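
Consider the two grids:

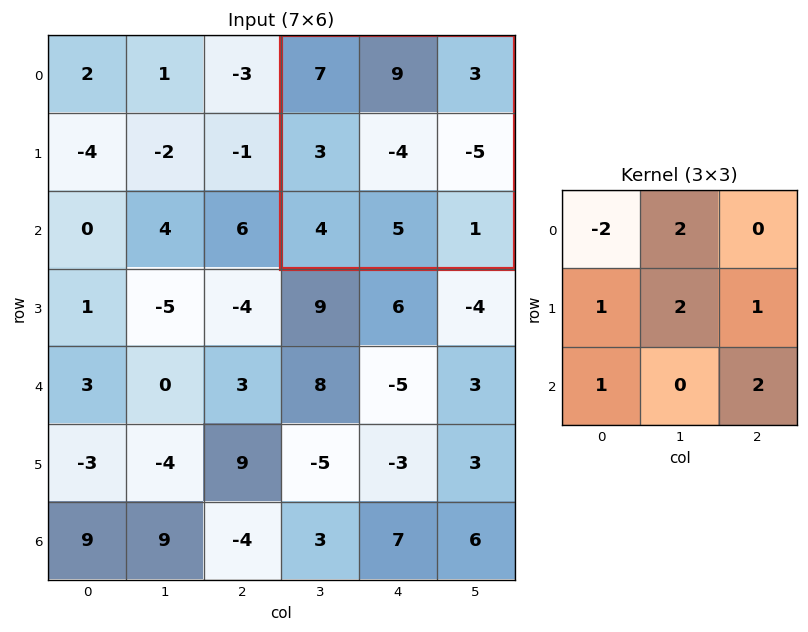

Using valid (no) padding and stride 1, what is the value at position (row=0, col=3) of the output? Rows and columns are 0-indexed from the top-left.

0

The receptive field on the input at this output position is [7 9 3 / 3 -4 -5 / 4 5 1]. Elementwise product with the kernel and sum: 7·-2 + 9·2 + 3·1 + -4·2 + -5·1 + 4·1 + 1·2.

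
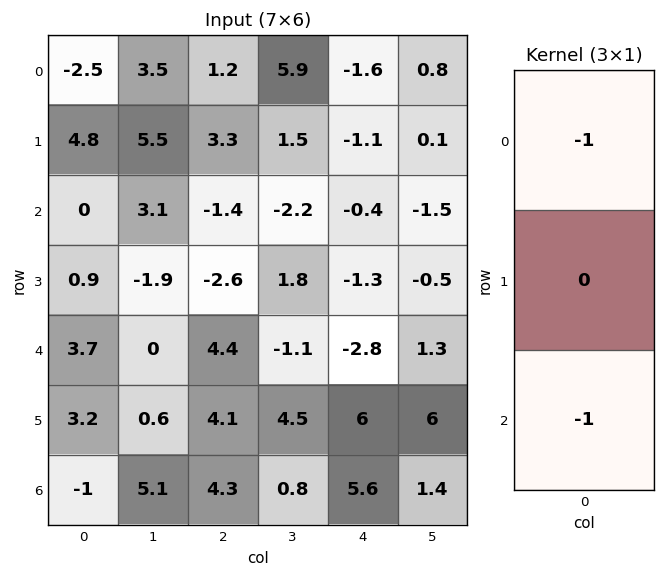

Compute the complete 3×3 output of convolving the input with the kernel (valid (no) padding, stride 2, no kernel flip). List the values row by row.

2.5 0.2 2
-3.7 -3 3.2
-2.7 -8.7 -2.8

Output[0,0]: The receptive field on the input at this output position is [-2.5 / 4.8 / 0]. Elementwise product with the kernel and sum: -2.5·-1 + 0·-1.
Output[0,1]: The receptive field on the input at this output position is [1.2 / 3.3 / -1.4]. Elementwise product with the kernel and sum: 1.2·-1 + -1.4·-1.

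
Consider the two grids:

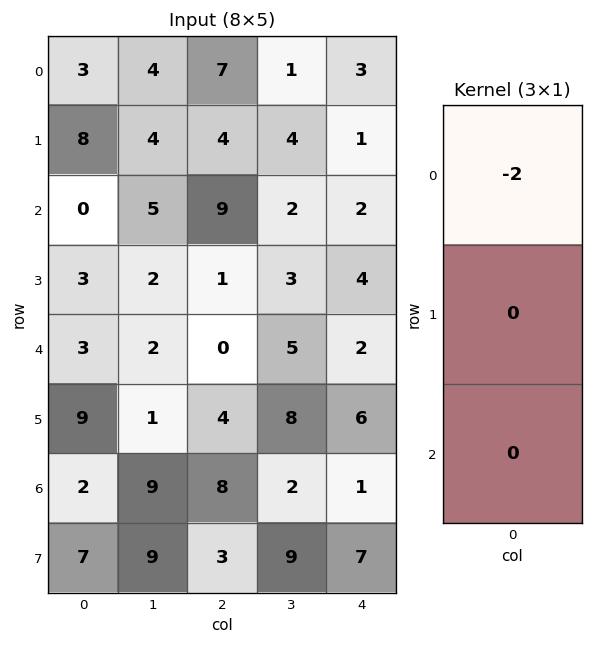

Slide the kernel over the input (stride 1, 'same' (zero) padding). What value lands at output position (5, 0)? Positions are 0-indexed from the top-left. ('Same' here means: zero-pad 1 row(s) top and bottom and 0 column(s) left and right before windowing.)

The receptive field on the zero-padded input at this output position is [3 / 9 / 2]. Elementwise product with the kernel and sum: 3·-2.

-6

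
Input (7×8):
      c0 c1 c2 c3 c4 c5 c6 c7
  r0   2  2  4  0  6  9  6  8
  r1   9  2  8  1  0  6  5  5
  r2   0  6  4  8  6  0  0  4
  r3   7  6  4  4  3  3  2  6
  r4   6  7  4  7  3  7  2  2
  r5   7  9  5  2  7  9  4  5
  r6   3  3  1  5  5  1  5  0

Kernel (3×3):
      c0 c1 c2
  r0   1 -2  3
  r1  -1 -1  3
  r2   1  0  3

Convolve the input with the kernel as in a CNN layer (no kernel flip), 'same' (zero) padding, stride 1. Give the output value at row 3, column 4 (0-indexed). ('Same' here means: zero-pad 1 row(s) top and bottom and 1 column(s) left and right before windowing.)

The receptive field on the zero-padded input at this output position is [8 6 0 / 4 3 3 / 7 3 7]. Elementwise product with the kernel and sum: 8·1 + 6·-2 + 0·3 + 4·-1 + 3·-1 + 3·3 + 7·1 + 7·3.

26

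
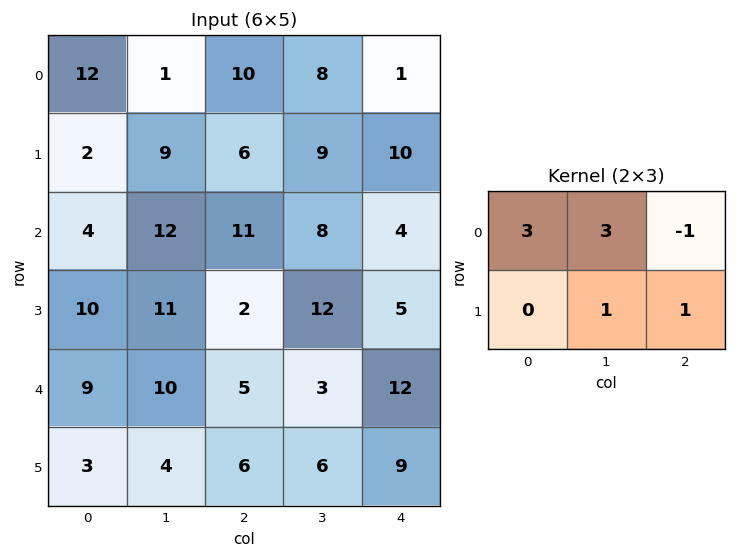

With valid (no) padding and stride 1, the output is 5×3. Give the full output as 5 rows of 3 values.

44 40 72
50 55 47
50 75 70
76 35 52
62 54 27

Output[0,0]: The receptive field on the input at this output position is [12 1 10 / 2 9 6]. Elementwise product with the kernel and sum: 12·3 + 1·3 + 10·-1 + 9·1 + 6·1.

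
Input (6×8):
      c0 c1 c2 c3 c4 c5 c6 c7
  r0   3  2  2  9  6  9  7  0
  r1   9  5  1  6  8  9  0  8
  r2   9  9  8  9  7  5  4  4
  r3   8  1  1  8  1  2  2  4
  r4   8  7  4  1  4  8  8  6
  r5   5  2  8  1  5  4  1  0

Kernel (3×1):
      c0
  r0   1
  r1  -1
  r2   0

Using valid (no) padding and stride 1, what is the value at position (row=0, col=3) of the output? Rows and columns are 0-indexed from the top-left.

The receptive field on the input at this output position is [9 / 6 / 9]. Elementwise product with the kernel and sum: 9·1 + 6·-1.

3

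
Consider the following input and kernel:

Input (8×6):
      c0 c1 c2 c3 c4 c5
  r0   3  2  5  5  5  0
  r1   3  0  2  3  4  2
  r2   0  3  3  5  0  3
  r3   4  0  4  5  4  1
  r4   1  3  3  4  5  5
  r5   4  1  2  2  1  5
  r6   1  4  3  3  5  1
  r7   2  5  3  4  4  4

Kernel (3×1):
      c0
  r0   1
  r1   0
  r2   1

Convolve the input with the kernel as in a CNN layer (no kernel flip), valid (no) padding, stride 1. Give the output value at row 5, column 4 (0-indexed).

5

The receptive field on the input at this output position is [1 / 5 / 4]. Elementwise product with the kernel and sum: 1·1 + 4·1.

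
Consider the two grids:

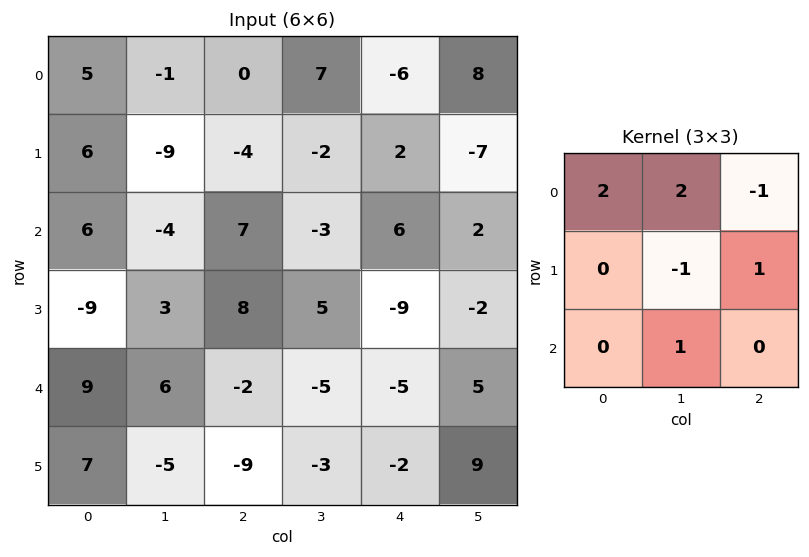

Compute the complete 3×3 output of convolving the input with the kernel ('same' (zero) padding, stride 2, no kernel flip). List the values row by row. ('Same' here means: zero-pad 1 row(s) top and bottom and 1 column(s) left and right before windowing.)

0 3 16
2 -26 -6
-17 5 2

Output[0,0]: The receptive field on the zero-padded input at this output position is [0 0 0 / 0 5 -1 / 0 6 -9]. Elementwise product with the kernel and sum: 0·2 + 0·2 + 0·-1 + 5·-1 + -1·1 + 6·1.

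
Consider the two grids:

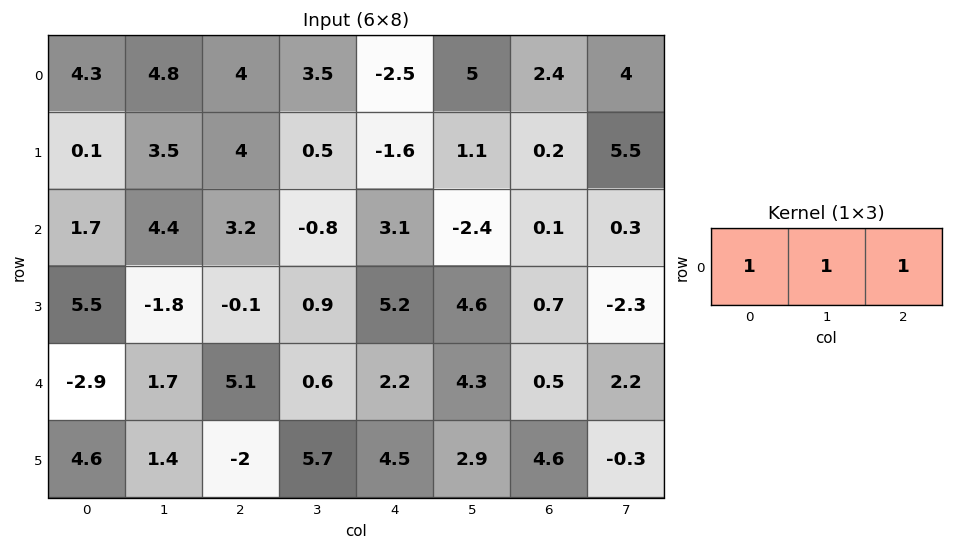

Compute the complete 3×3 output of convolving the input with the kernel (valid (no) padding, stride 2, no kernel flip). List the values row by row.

Output[0,0]: The receptive field on the input at this output position is [4.3 4.8 4]. Elementwise product with the kernel and sum: 4.3·1 + 4.8·1 + 4·1.
Output[0,1]: The receptive field on the input at this output position is [4 3.5 -2.5]. Elementwise product with the kernel and sum: 4·1 + 3.5·1 + -2.5·1.

13.1 5 4.9
9.3 5.5 0.8
3.9 7.9 7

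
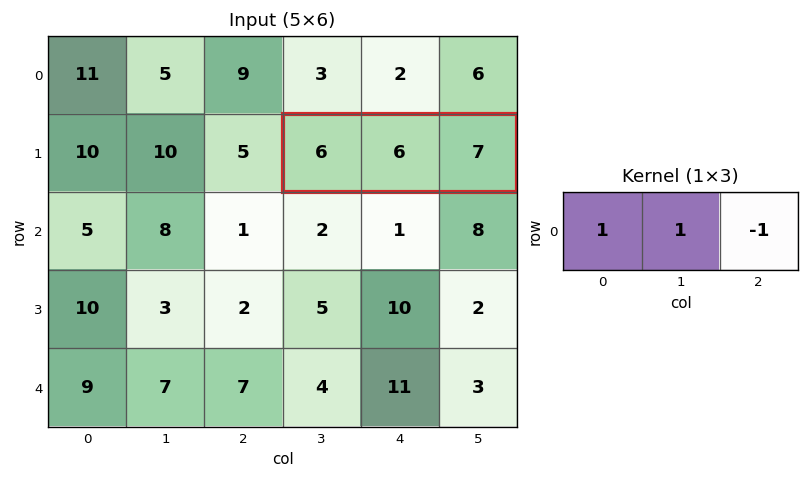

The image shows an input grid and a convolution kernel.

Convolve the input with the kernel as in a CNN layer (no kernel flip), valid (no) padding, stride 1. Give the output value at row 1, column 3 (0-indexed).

5

The receptive field on the input at this output position is [6 6 7]. Elementwise product with the kernel and sum: 6·1 + 6·1 + 7·-1.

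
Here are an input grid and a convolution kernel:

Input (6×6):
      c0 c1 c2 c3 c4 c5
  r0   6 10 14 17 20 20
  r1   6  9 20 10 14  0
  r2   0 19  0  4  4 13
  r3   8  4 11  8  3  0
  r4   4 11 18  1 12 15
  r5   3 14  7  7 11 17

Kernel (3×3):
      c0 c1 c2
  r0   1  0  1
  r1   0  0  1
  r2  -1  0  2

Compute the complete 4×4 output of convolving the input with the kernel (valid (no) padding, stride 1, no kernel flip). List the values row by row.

Output[0,0]: The receptive field on the input at this output position is [6 10 14 / 6 9 20 / 0 19 0]. Elementwise product with the kernel and sum: 6·1 + 14·1 + 20·1 + 0·-1 + 0·2.

40 26 56 59
40 35 33 15
43 22 13 46
48 13 41 50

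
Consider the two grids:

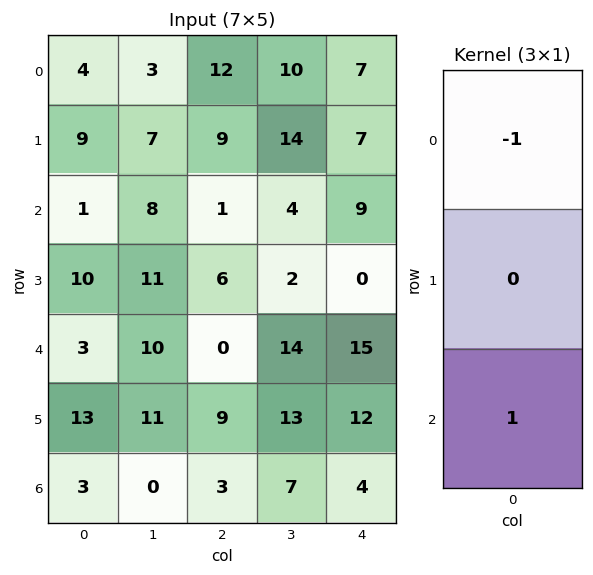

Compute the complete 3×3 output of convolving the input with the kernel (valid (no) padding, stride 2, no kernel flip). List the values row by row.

Output[0,0]: The receptive field on the input at this output position is [4 / 9 / 1]. Elementwise product with the kernel and sum: 4·-1 + 1·1.
Output[0,1]: The receptive field on the input at this output position is [12 / 9 / 1]. Elementwise product with the kernel and sum: 12·-1 + 1·1.

-3 -11 2
2 -1 6
0 3 -11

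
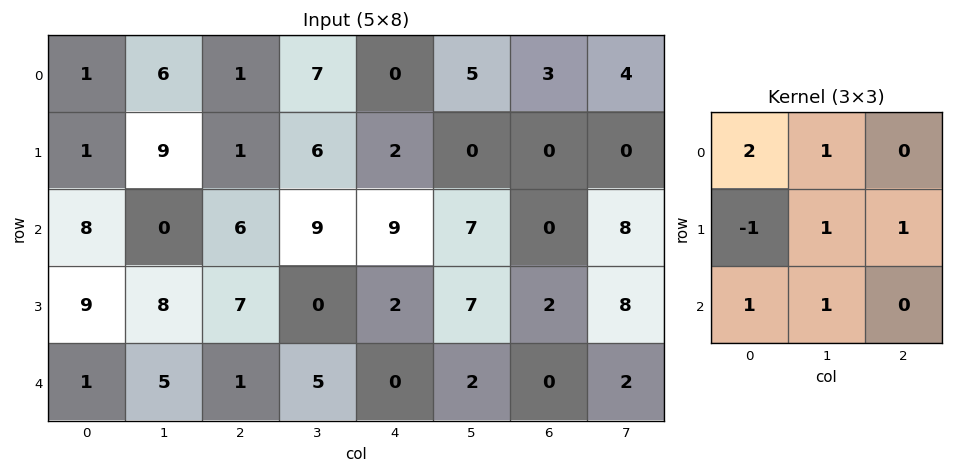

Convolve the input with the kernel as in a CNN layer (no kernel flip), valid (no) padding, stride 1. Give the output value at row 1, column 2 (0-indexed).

27

The receptive field on the input at this output position is [1 6 2 / 6 9 9 / 7 0 2]. Elementwise product with the kernel and sum: 1·2 + 6·1 + 6·-1 + 9·1 + 9·1 + 7·1 + 0·1.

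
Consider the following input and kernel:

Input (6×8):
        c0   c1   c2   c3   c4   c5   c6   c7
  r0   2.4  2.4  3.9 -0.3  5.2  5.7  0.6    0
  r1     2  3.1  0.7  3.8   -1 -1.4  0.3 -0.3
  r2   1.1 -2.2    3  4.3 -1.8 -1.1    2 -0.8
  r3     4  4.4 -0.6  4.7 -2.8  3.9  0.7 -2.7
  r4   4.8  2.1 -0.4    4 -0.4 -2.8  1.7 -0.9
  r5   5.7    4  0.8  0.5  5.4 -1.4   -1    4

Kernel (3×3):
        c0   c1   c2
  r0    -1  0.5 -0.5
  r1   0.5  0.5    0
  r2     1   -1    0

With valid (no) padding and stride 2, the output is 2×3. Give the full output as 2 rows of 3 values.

2.7 -5.7 -4.55
3.2 -2.3 3.2

Output[0,0]: The receptive field on the input at this output position is [2.4 2.4 3.9 / 2 3.1 0.7 / 1.1 -2.2 3]. Elementwise product with the kernel and sum: 2.4·-1 + 2.4·0.5 + 3.9·-0.5 + 2·0.5 + 3.1·0.5 + 1.1·1 + -2.2·-1.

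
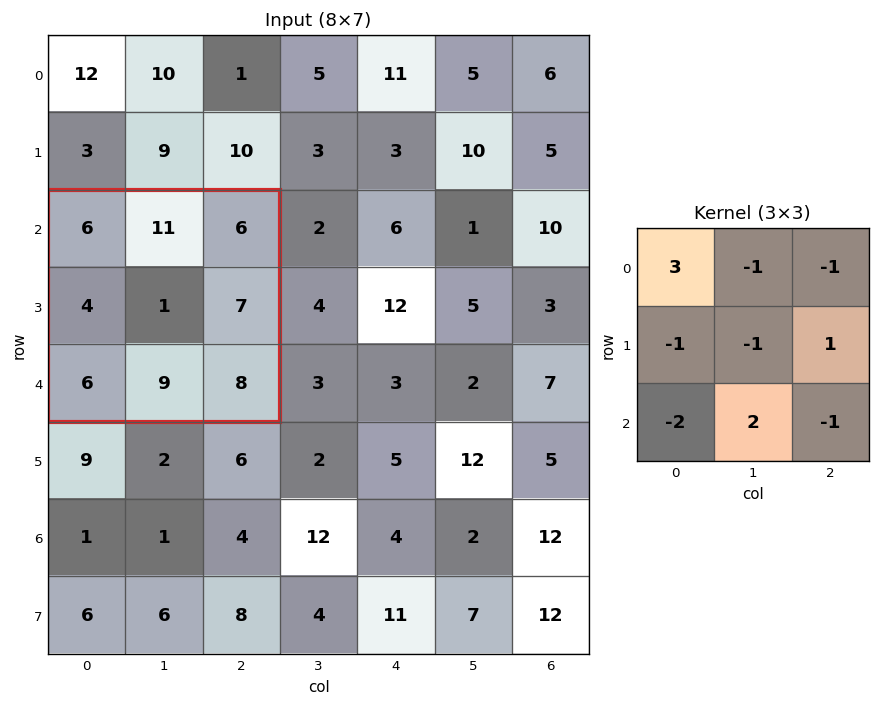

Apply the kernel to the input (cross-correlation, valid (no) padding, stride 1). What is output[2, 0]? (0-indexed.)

1

The receptive field on the input at this output position is [6 11 6 / 4 1 7 / 6 9 8]. Elementwise product with the kernel and sum: 6·3 + 11·-1 + 6·-1 + 4·-1 + 1·-1 + 7·1 + 6·-2 + 9·2 + 8·-1.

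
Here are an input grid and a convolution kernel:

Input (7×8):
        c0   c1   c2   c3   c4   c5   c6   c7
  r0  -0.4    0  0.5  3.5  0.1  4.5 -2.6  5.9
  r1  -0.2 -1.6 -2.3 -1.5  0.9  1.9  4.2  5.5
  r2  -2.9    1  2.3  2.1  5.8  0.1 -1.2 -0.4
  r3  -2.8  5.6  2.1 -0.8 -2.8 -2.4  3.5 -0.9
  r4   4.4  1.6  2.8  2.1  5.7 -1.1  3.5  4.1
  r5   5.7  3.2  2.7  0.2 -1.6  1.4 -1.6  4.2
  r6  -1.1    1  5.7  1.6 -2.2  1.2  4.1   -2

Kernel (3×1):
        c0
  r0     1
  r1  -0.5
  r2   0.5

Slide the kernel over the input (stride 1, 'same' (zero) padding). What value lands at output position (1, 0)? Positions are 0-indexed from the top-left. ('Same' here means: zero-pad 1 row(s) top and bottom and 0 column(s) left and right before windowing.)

-1.75

The receptive field on the zero-padded input at this output position is [-0.4 / -0.2 / -2.9]. Elementwise product with the kernel and sum: -0.4·1 + -0.2·-0.5 + -2.9·0.5.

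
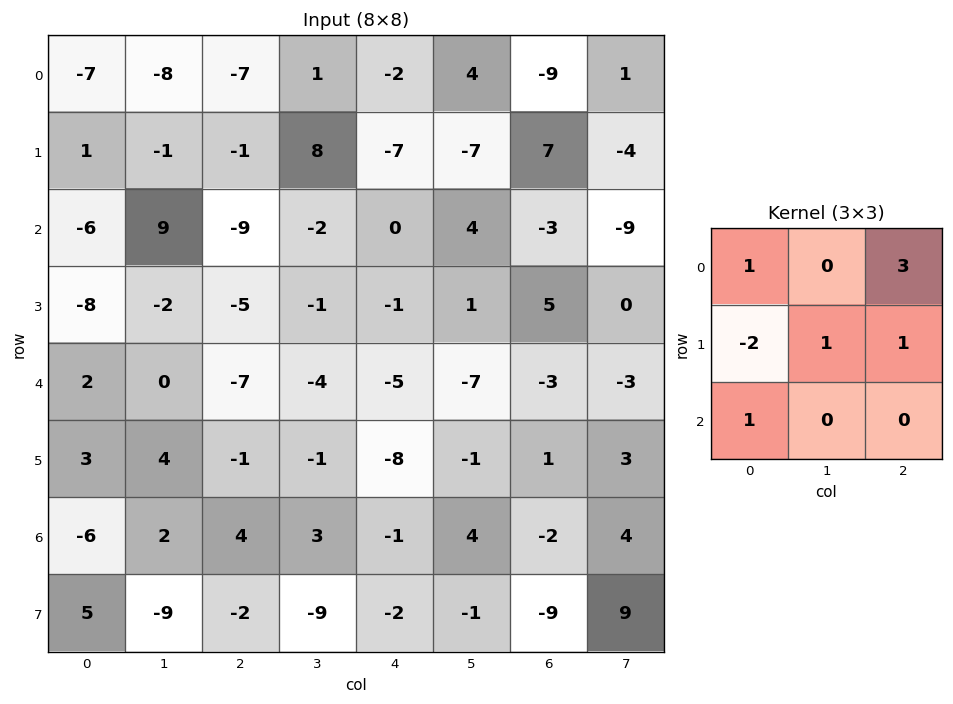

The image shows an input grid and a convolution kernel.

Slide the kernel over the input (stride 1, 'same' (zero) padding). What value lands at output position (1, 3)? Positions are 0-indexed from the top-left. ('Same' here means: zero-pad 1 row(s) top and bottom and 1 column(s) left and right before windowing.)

-19

The receptive field on the zero-padded input at this output position is [-7 1 -2 / -1 8 -7 / -9 -2 0]. Elementwise product with the kernel and sum: -7·1 + -2·3 + -1·-2 + 8·1 + -7·1 + -9·1.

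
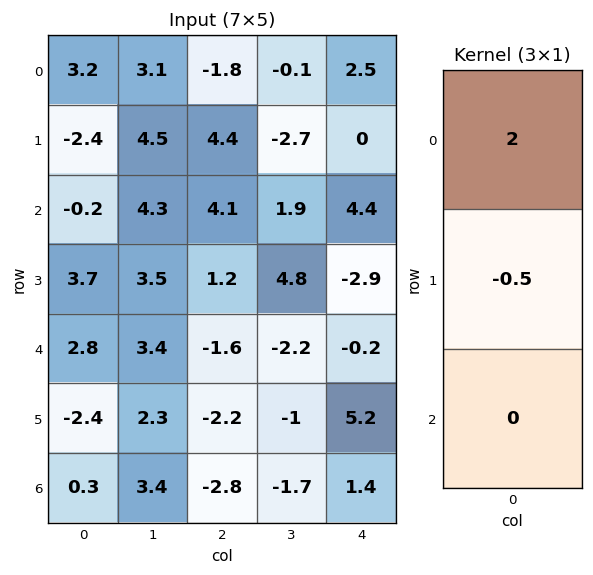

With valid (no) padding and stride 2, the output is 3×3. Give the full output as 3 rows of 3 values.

Output[0,0]: The receptive field on the input at this output position is [3.2 / -2.4 / -0.2]. Elementwise product with the kernel and sum: 3.2·2 + -2.4·-0.5.
Output[0,1]: The receptive field on the input at this output position is [-1.8 / 4.4 / 4.1]. Elementwise product with the kernel and sum: -1.8·2 + 4.4·-0.5.

7.6 -5.8 5
-2.25 7.6 10.25
6.8 -2.1 -3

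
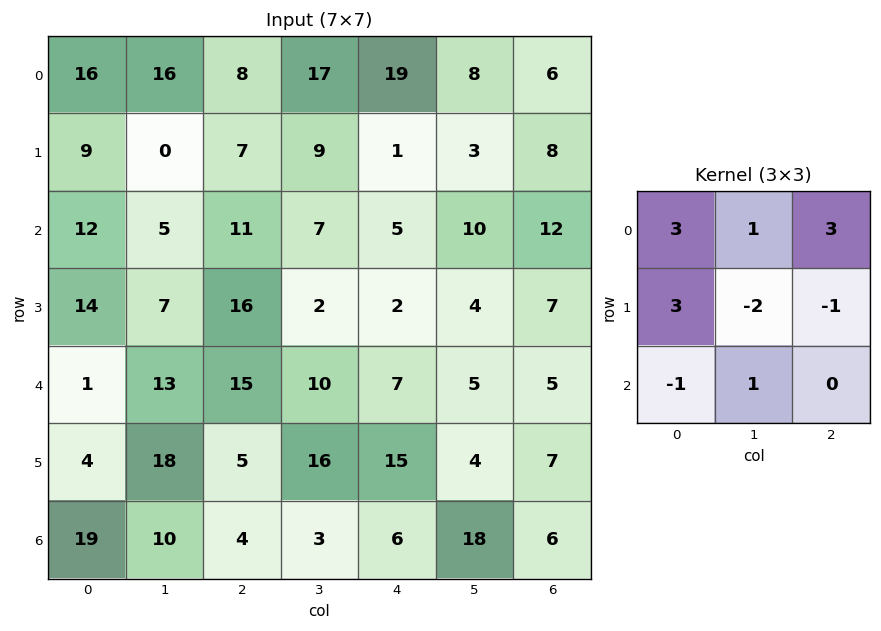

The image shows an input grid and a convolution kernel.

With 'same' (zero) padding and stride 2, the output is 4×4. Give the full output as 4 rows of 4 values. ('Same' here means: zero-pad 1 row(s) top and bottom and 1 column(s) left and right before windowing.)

-39 22 -3 17
-6 29 38 26
24 29 30 27
10 126 54 61

Output[0,0]: The receptive field on the zero-padded input at this output position is [0 0 0 / 0 16 16 / 0 9 0]. Elementwise product with the kernel and sum: 0·3 + 0·1 + 0·3 + 0·3 + 16·-2 + 16·-1 + 0·-1 + 9·1.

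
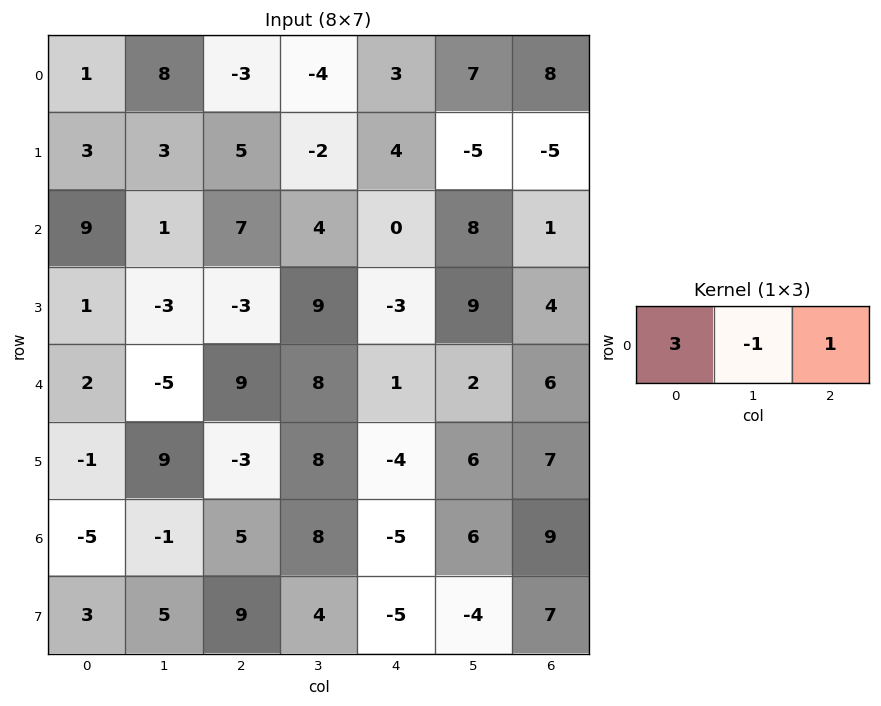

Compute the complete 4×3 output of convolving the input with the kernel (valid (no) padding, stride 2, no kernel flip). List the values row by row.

Output[0,0]: The receptive field on the input at this output position is [1 8 -3]. Elementwise product with the kernel and sum: 1·3 + 8·-1 + -3·1.

-8 -2 10
33 17 -7
20 20 7
-9 2 -12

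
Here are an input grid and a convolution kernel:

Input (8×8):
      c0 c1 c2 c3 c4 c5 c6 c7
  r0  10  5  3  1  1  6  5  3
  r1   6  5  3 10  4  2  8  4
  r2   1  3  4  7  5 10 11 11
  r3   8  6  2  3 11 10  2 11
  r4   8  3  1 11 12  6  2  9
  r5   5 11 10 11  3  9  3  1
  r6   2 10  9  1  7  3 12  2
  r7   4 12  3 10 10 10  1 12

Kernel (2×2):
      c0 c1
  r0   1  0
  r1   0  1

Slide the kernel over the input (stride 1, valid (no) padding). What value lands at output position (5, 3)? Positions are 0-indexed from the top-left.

18

The receptive field on the input at this output position is [11 3 / 1 7]. Elementwise product with the kernel and sum: 11·1 + 7·1.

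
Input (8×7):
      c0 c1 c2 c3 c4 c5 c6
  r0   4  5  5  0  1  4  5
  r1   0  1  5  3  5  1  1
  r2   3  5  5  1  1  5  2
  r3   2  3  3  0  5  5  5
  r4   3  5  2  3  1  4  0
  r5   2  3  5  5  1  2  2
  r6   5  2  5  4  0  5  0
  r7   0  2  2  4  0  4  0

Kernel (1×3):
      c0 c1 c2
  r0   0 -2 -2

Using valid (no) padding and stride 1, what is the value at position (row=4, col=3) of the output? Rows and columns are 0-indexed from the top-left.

The receptive field on the input at this output position is [3 1 4]. Elementwise product with the kernel and sum: 1·-2 + 4·-2.

-10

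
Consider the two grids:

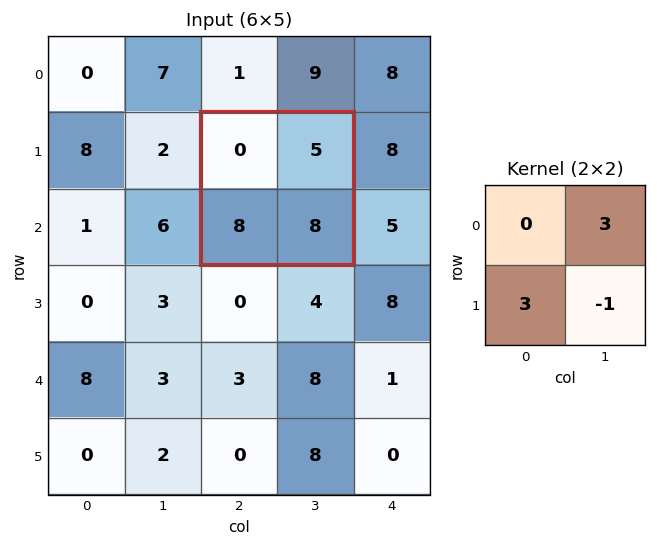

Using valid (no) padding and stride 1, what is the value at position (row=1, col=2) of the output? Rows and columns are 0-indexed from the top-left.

31

The receptive field on the input at this output position is [0 5 / 8 8]. Elementwise product with the kernel and sum: 5·3 + 8·3 + 8·-1.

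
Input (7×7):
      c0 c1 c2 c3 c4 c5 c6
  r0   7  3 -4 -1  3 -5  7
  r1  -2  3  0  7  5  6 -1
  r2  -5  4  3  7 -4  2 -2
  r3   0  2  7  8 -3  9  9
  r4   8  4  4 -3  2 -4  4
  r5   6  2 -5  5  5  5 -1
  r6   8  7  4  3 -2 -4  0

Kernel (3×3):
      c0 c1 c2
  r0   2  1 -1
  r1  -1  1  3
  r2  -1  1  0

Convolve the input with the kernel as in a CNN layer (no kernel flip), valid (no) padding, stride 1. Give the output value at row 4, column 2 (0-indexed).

27

The receptive field on the input at this output position is [4 -3 2 / -5 5 5 / 4 3 -2]. Elementwise product with the kernel and sum: 4·2 + -3·1 + 2·-1 + -5·-1 + 5·1 + 5·3 + 4·-1 + 3·1.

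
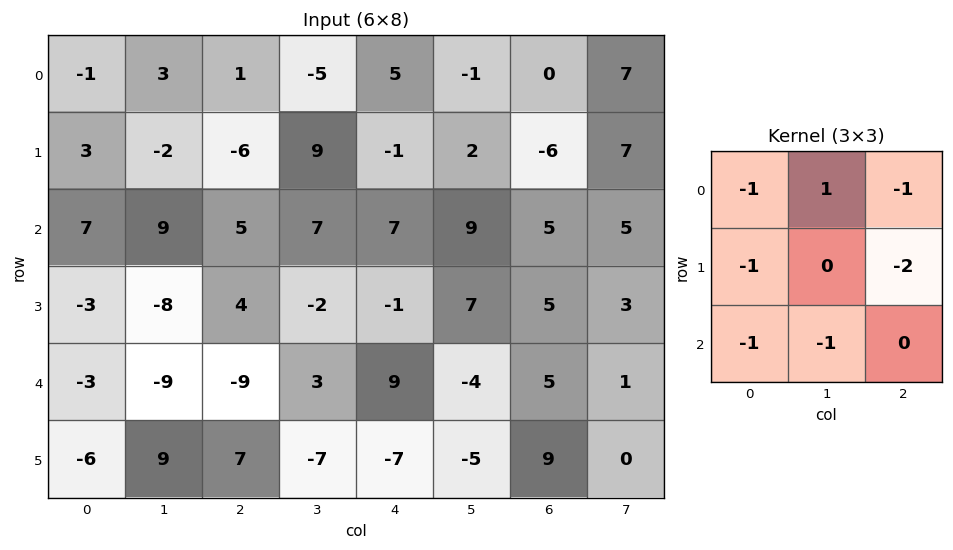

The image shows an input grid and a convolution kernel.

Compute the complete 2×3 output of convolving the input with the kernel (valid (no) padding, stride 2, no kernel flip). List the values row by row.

Output[0,0]: The receptive field on the input at this output position is [-1 3 1 / 3 -2 -6 / 7 9 5]. Elementwise product with the kernel and sum: -1·-1 + 3·1 + 1·-1 + 3·-1 + -6·-2 + 7·-1 + 9·-1.
Output[0,1]: The receptive field on the input at this output position is [1 -5 5 / -6 9 -1 / 5 7 7]. Elementwise product with the kernel and sum: 1·-1 + -5·1 + 5·-1 + -6·-1 + -1·-2 + 5·-1 + 7·-1.

-4 -15 -9
4 -1 -17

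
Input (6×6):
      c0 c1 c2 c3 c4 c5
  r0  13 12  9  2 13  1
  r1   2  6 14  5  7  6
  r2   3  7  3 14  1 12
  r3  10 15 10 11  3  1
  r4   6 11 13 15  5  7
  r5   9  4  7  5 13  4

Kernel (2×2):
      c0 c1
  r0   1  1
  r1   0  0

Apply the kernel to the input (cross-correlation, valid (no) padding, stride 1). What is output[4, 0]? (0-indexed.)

17

The receptive field on the input at this output position is [6 11 / 9 4]. Elementwise product with the kernel and sum: 6·1 + 11·1.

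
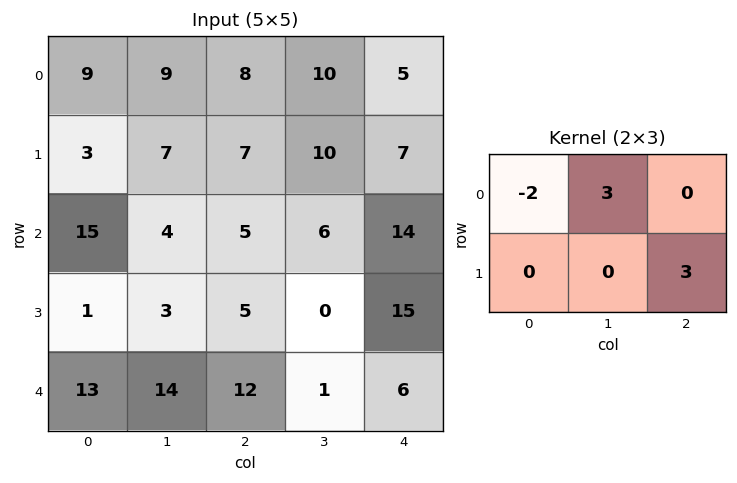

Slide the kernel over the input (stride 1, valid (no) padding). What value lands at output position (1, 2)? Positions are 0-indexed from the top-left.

The receptive field on the input at this output position is [7 10 7 / 5 6 14]. Elementwise product with the kernel and sum: 7·-2 + 10·3 + 14·3.

58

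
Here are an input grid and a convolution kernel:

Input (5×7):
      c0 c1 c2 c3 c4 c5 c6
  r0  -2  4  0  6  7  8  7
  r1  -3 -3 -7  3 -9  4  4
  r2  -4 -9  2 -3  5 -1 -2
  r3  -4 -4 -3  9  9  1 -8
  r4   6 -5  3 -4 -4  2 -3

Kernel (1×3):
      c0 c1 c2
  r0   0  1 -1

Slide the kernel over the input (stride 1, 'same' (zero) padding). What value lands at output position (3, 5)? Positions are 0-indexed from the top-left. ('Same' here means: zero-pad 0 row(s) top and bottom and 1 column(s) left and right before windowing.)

9

The receptive field on the zero-padded input at this output position is [9 1 -8]. Elementwise product with the kernel and sum: 1·1 + -8·-1.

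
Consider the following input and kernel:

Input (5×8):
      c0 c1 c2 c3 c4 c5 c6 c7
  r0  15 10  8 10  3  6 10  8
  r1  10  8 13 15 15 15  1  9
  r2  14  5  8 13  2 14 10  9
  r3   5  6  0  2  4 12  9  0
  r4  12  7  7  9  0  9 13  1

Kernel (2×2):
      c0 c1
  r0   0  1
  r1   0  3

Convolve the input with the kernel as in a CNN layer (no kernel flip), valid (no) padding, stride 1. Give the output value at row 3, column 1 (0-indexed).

The receptive field on the input at this output position is [6 0 / 7 7]. Elementwise product with the kernel and sum: 0·1 + 7·3.

21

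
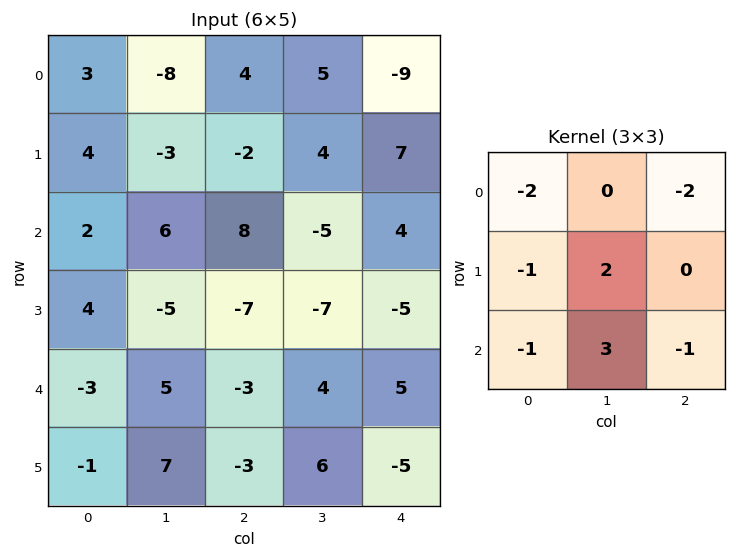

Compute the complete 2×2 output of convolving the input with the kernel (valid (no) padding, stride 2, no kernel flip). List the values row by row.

-16 -7
-13 -21

Output[0,0]: The receptive field on the input at this output position is [3 -8 4 / 4 -3 -2 / 2 6 8]. Elementwise product with the kernel and sum: 3·-2 + 4·-2 + 4·-1 + -3·2 + 2·-1 + 6·3 + 8·-1.
Output[0,1]: The receptive field on the input at this output position is [4 5 -9 / -2 4 7 / 8 -5 4]. Elementwise product with the kernel and sum: 4·-2 + -9·-2 + -2·-1 + 4·2 + 8·-1 + -5·3 + 4·-1.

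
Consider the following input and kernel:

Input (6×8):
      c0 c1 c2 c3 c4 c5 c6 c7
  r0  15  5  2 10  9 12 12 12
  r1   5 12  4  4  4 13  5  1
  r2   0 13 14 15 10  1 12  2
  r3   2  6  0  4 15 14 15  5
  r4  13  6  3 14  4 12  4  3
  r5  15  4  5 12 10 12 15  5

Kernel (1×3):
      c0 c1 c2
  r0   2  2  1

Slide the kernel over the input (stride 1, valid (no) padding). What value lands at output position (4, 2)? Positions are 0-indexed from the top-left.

38

The receptive field on the input at this output position is [3 14 4]. Elementwise product with the kernel and sum: 3·2 + 14·2 + 4·1.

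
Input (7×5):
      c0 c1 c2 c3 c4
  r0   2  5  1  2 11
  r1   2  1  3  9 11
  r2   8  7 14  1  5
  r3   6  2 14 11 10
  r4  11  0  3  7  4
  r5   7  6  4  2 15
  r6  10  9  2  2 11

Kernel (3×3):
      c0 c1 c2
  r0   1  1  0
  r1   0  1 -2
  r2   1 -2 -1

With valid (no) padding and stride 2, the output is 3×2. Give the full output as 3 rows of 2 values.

-18 -3
-3 -9
-1 -31

Output[0,0]: The receptive field on the input at this output position is [2 5 1 / 2 1 3 / 8 7 14]. Elementwise product with the kernel and sum: 2·1 + 5·1 + 1·1 + 3·-2 + 8·1 + 7·-2 + 14·-1.
Output[0,1]: The receptive field on the input at this output position is [1 2 11 / 3 9 11 / 14 1 5]. Elementwise product with the kernel and sum: 1·1 + 2·1 + 9·1 + 11·-2 + 14·1 + 1·-2 + 5·-1.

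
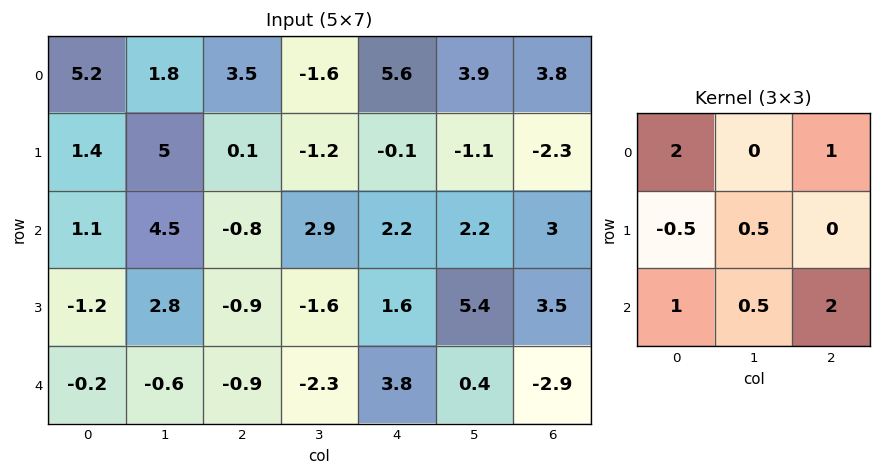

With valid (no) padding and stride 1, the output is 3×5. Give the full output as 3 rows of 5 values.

Output[0,0]: The receptive field on the input at this output position is [5.2 1.8 3.5 / 1.4 5 0.1 / 1.1 4.5 -0.8]. Elementwise product with the kernel and sum: 5.2·2 + 3.5·1 + 1.4·-0.5 + 5·0.5 + 1.1·1 + 4.5·0.5 + -0.8·2.

17.45 9.45 17 9.65 23.8
3 5.3 3.45 6.15 8.8
1.1 4.4 5.8 10 7.5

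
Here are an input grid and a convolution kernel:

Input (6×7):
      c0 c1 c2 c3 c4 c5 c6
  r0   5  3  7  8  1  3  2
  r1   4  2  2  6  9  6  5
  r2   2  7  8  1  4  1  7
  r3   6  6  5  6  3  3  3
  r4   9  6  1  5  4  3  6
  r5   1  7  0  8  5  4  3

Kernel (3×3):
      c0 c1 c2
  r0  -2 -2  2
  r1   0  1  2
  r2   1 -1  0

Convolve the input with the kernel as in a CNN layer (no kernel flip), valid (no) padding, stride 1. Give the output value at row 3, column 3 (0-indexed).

The receptive field on the input at this output position is [6 3 3 / 5 4 3 / 8 5 4]. Elementwise product with the kernel and sum: 6·-2 + 3·-2 + 3·2 + 4·1 + 3·2 + 8·1 + 5·-1.

1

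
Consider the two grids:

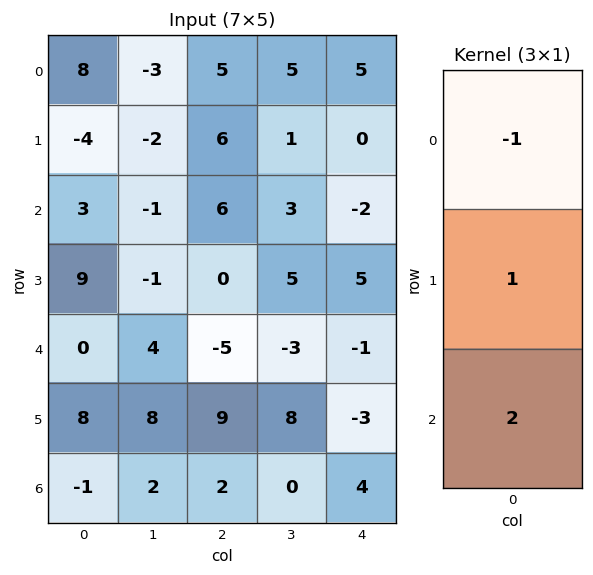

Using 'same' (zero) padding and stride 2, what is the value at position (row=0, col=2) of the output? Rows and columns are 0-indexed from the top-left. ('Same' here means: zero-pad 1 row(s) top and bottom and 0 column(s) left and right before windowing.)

5

The receptive field on the zero-padded input at this output position is [0 / 5 / 0]. Elementwise product with the kernel and sum: 0·-1 + 5·1 + 0·2.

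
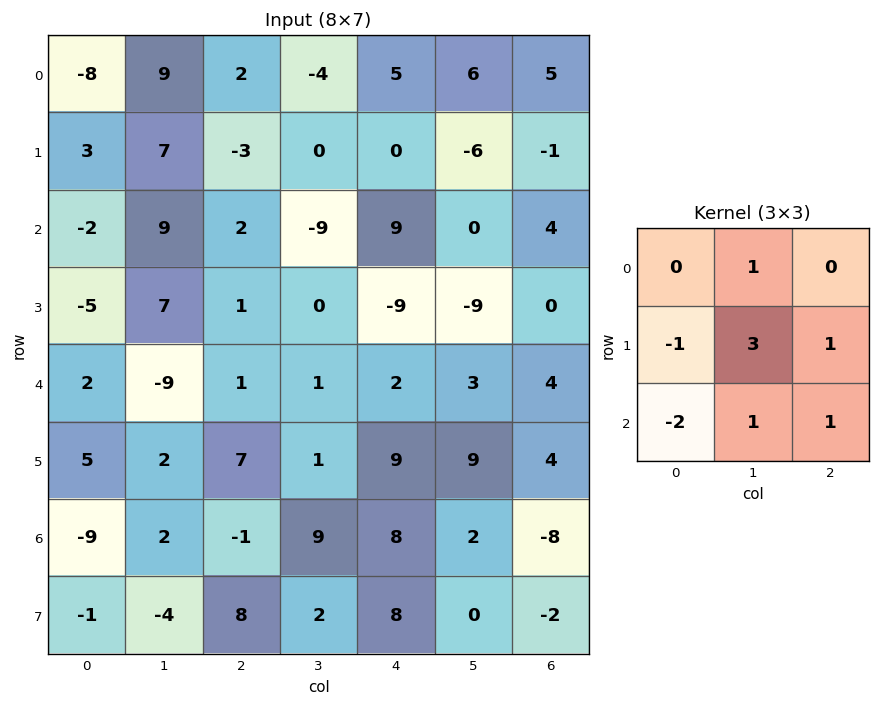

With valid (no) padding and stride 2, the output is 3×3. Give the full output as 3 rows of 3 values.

Output[0,0]: The receptive field on the input at this output position is [-8 9 2 / 3 7 -3 / -2 9 2]. Elementwise product with the kernel and sum: 9·1 + 3·-1 + 7·3 + -3·1 + -2·-2 + 9·1 + 2·1.

39 -5 -27
24 -18 -15
18 25 3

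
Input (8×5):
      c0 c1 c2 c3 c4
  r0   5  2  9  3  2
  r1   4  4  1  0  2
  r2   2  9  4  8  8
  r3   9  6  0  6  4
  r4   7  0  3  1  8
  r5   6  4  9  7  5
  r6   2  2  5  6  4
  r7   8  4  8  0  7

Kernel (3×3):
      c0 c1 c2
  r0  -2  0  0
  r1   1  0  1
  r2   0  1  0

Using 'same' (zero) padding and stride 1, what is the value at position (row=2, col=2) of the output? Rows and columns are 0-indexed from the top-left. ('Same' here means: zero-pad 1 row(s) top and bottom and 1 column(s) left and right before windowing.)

The receptive field on the zero-padded input at this output position is [4 1 0 / 9 4 8 / 6 0 6]. Elementwise product with the kernel and sum: 4·-2 + 9·1 + 8·1 + 0·1.

9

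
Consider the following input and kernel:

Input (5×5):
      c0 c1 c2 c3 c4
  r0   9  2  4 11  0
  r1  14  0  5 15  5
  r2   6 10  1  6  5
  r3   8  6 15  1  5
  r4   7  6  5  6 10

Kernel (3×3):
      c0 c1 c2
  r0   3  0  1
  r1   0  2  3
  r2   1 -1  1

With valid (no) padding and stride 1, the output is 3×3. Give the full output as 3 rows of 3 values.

Output[0,0]: The receptive field on the input at this output position is [9 2 4 / 14 0 5 / 6 10 1]. Elementwise product with the kernel and sum: 9·3 + 4·1 + 0·2 + 5·3 + 6·1 + 10·-1 + 1·1.

43 87 57
87 27 66
82 76 34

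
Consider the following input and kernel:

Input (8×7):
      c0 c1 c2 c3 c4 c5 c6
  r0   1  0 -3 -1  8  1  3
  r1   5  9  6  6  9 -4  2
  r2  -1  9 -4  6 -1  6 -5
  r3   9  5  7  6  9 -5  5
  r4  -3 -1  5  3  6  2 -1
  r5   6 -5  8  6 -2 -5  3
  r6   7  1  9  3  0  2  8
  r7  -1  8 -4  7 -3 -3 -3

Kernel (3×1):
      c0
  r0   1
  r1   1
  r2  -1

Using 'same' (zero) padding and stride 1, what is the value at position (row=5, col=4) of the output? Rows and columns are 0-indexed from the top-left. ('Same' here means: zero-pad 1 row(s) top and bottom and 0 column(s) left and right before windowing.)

The receptive field on the zero-padded input at this output position is [6 / -2 / 0]. Elementwise product with the kernel and sum: 6·1 + -2·1 + 0·-1.

4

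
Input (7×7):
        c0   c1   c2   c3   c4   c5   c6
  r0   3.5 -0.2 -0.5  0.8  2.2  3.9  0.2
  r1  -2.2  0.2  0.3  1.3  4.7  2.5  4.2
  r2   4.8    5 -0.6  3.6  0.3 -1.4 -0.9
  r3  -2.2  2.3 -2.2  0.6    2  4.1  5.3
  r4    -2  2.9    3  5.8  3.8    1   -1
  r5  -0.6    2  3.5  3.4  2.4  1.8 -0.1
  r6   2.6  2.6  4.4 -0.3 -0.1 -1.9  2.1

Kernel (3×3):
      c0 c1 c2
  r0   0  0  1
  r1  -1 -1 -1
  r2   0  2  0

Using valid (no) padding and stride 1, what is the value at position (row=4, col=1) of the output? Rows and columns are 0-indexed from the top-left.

The receptive field on the input at this output position is [2.9 3 5.8 / 2 3.5 3.4 / 2.6 4.4 -0.3]. Elementwise product with the kernel and sum: 5.8·1 + 2·-1 + 3.5·-1 + 3.4·-1 + 4.4·2.

5.7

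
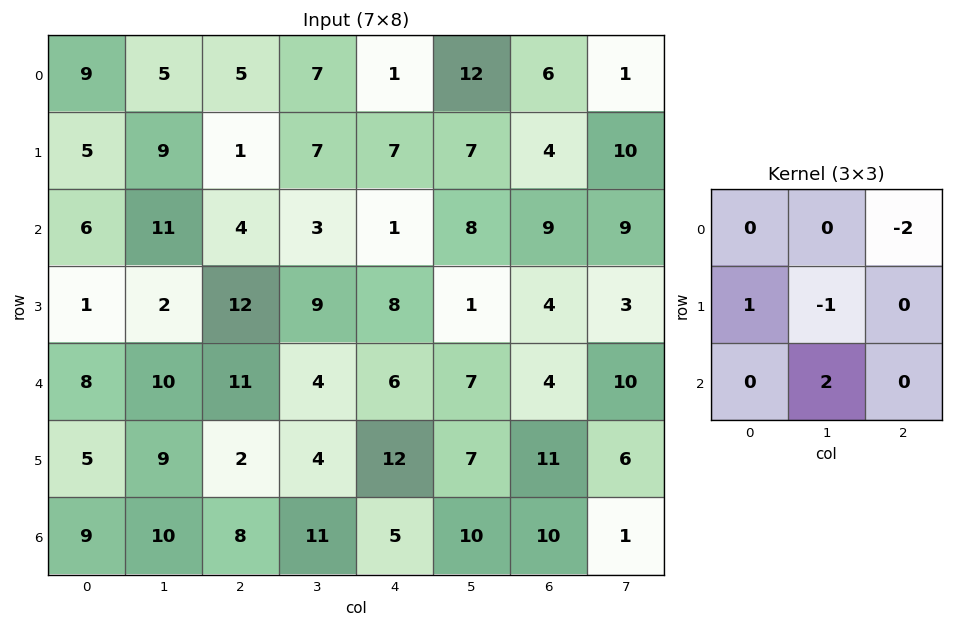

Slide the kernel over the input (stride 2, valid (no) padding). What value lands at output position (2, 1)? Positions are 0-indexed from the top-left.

8

The receptive field on the input at this output position is [11 4 6 / 2 4 12 / 8 11 5]. Elementwise product with the kernel and sum: 6·-2 + 2·1 + 4·-1 + 11·2.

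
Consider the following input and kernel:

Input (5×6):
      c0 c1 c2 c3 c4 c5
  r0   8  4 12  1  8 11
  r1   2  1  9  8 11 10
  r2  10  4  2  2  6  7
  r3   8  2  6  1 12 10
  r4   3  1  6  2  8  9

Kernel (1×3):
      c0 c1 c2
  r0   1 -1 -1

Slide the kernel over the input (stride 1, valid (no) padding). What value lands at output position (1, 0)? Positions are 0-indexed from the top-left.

-8

The receptive field on the input at this output position is [2 1 9]. Elementwise product with the kernel and sum: 2·1 + 1·-1 + 9·-1.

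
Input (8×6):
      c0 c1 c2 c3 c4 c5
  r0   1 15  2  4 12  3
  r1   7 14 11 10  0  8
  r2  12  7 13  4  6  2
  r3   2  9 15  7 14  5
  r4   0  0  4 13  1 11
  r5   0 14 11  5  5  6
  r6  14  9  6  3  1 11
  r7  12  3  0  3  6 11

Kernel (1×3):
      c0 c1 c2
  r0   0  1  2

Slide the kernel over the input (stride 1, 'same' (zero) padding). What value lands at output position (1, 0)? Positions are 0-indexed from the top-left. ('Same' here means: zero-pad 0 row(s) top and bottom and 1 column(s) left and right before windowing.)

The receptive field on the zero-padded input at this output position is [0 7 14]. Elementwise product with the kernel and sum: 7·1 + 14·2.

35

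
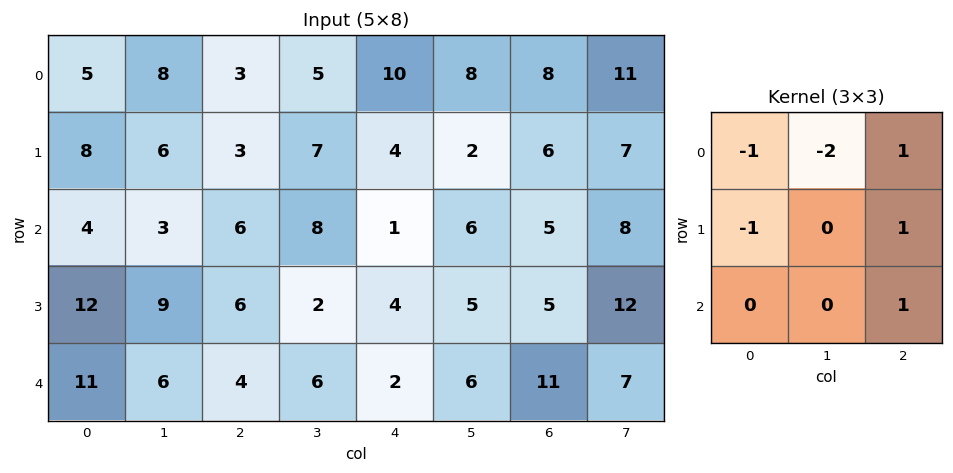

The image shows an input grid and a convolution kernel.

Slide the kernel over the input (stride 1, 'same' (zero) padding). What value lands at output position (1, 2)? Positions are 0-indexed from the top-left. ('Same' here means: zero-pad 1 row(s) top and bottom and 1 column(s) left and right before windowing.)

The receptive field on the zero-padded input at this output position is [8 3 5 / 6 3 7 / 3 6 8]. Elementwise product with the kernel and sum: 8·-1 + 3·-2 + 5·1 + 6·-1 + 7·1 + 8·1.

0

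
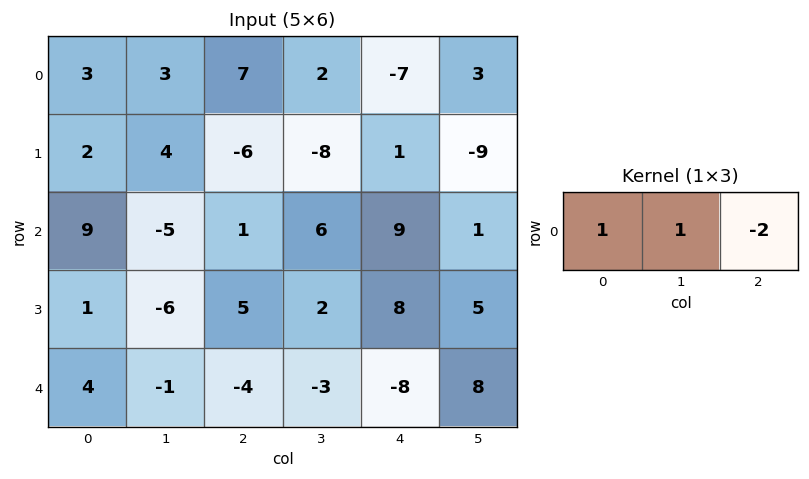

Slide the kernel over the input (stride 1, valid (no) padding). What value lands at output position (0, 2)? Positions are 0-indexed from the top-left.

The receptive field on the input at this output position is [7 2 -7]. Elementwise product with the kernel and sum: 7·1 + 2·1 + -7·-2.

23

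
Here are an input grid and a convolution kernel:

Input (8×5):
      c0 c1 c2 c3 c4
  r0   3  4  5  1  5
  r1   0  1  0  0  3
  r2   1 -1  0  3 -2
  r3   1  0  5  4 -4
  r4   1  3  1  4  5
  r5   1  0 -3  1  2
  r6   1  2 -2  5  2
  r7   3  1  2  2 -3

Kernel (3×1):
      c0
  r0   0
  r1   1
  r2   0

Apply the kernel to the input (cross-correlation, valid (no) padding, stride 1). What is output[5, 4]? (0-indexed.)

The receptive field on the input at this output position is [2 / 2 / -3]. Elementwise product with the kernel and sum: 2·1.

2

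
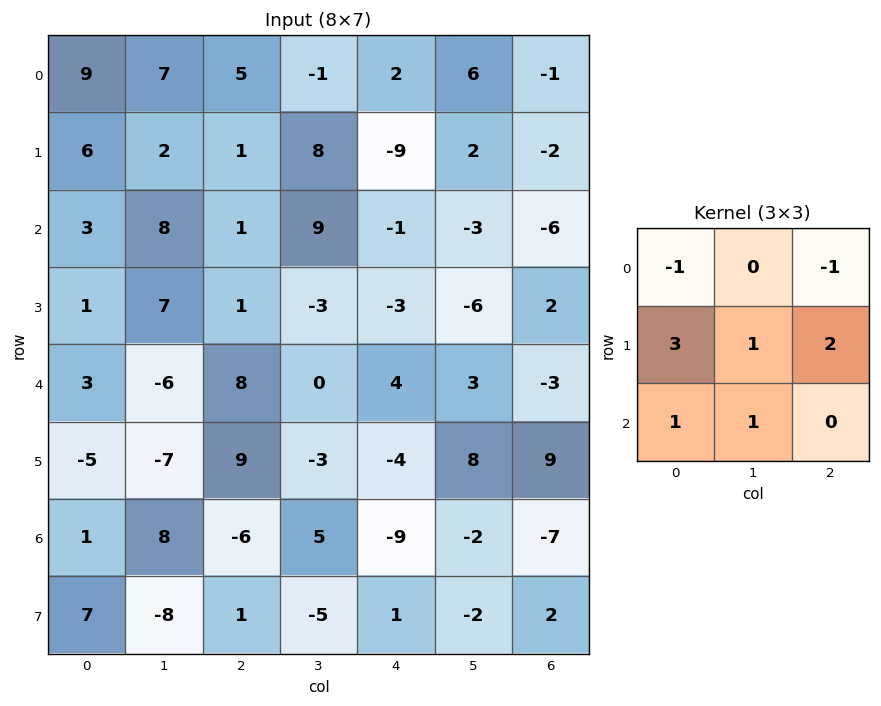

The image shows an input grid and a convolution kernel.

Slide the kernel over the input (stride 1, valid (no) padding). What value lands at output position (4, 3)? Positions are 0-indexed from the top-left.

-4

The receptive field on the input at this output position is [0 4 3 / -3 -4 8 / 5 -9 -2]. Elementwise product with the kernel and sum: 0·-1 + 3·-1 + -3·3 + -4·1 + 8·2 + 5·1 + -9·1.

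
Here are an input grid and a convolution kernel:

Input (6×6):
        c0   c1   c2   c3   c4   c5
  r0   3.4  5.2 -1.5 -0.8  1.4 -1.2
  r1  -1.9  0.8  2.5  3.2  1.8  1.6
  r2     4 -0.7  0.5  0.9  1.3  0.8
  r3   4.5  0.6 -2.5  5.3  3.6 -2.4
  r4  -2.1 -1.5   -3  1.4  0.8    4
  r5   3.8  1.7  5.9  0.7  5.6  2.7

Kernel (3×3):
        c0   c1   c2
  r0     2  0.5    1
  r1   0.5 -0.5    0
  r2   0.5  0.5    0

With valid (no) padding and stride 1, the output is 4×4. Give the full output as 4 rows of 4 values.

Output[0,0]: The receptive field on the input at this output position is [3.4 5.2 -1.5 / -1.9 0.8 2.5 / 4 -0.7 0.5]. Elementwise product with the kernel and sum: 3.4·2 + 5.2·0.5 + -1.5·1 + -1.9·0.5 + 0.8·-0.5 + 4·0.5 + -0.7·0.5.

8.2 7.9 -1.65 -0.3
4 4.5 9.6 13.15
8.3 -0.95 -1.95 5.2
9.25 9.8 2.35 13.45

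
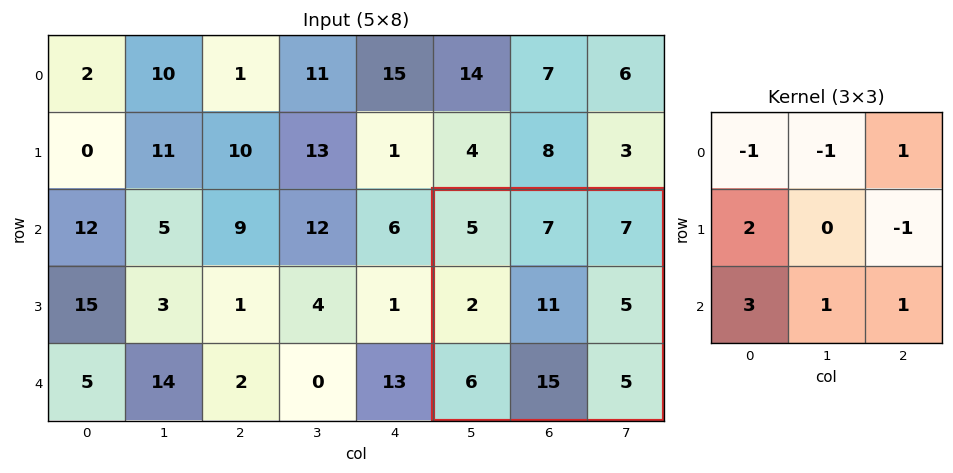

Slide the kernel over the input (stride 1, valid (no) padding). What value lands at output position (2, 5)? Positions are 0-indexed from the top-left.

32

The receptive field on the input at this output position is [5 7 7 / 2 11 5 / 6 15 5]. Elementwise product with the kernel and sum: 5·-1 + 7·-1 + 7·1 + 2·2 + 5·-1 + 6·3 + 15·1 + 5·1.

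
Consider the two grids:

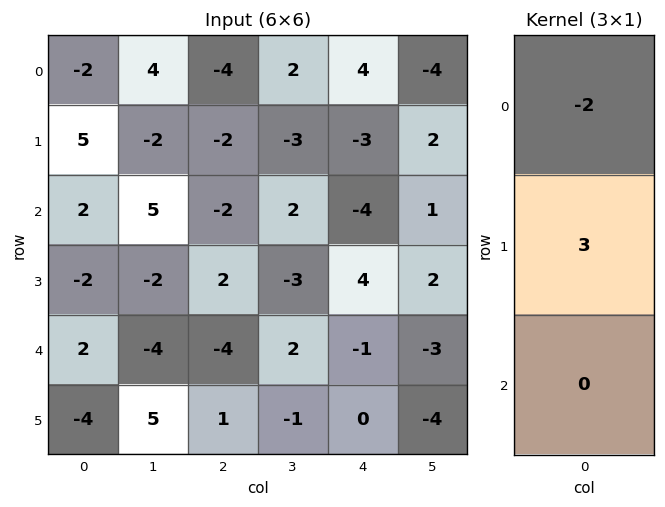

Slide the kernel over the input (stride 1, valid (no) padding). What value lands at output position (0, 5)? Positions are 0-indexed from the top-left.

The receptive field on the input at this output position is [-4 / 2 / 1]. Elementwise product with the kernel and sum: -4·-2 + 2·3.

14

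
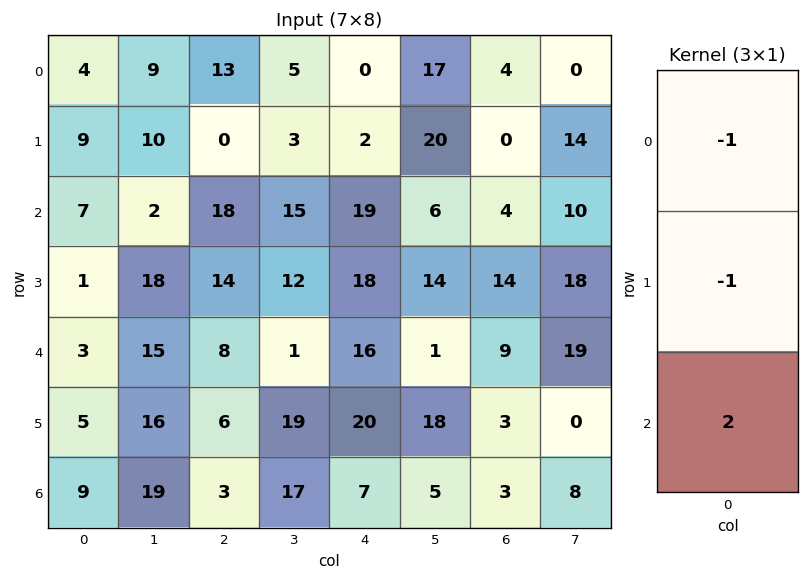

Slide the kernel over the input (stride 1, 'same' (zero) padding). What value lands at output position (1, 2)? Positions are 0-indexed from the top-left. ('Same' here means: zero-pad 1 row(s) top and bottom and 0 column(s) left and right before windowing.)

The receptive field on the zero-padded input at this output position is [13 / 0 / 18]. Elementwise product with the kernel and sum: 13·-1 + 0·-1 + 18·2.

23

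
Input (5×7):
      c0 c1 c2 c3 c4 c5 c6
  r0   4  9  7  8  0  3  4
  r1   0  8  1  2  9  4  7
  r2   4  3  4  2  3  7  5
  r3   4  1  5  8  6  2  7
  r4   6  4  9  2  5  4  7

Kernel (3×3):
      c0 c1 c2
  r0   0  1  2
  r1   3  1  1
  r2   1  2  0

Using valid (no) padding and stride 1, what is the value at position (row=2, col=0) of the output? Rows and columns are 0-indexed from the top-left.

The receptive field on the input at this output position is [4 3 4 / 4 1 5 / 6 4 9]. Elementwise product with the kernel and sum: 3·1 + 4·2 + 4·3 + 1·1 + 5·1 + 6·1 + 4·2.

43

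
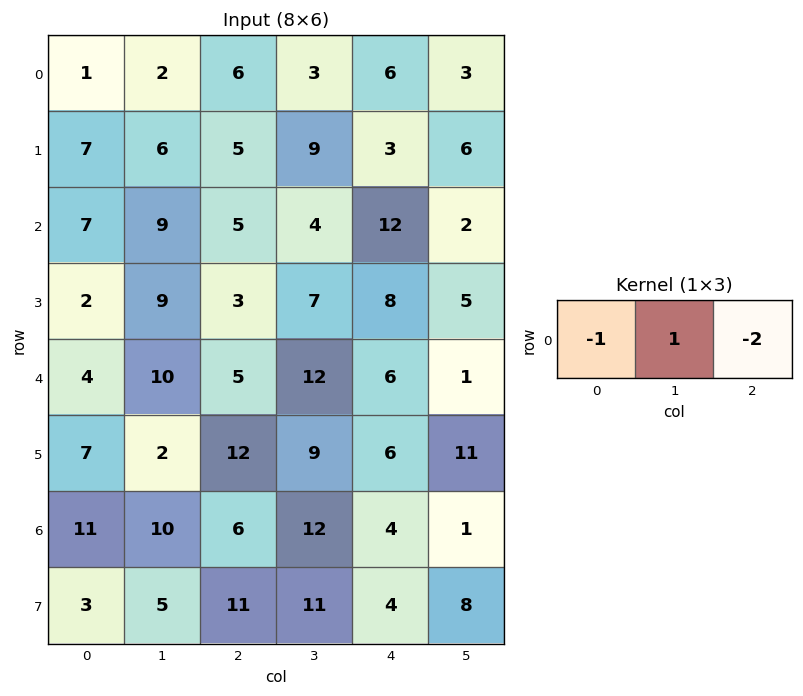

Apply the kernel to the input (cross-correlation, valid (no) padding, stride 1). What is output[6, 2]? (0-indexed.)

-2

The receptive field on the input at this output position is [6 12 4]. Elementwise product with the kernel and sum: 6·-1 + 12·1 + 4·-2.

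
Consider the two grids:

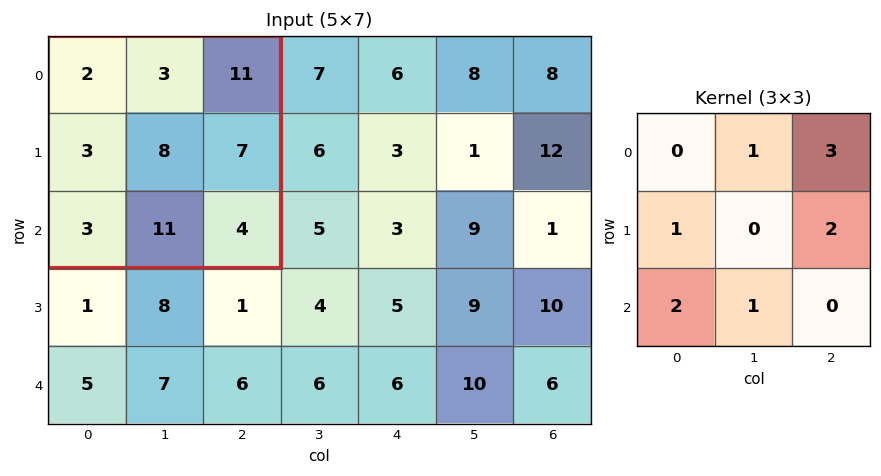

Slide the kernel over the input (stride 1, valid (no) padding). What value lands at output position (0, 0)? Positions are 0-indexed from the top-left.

70

The receptive field on the input at this output position is [2 3 11 / 3 8 7 / 3 11 4]. Elementwise product with the kernel and sum: 3·1 + 11·3 + 3·1 + 7·2 + 3·2 + 11·1.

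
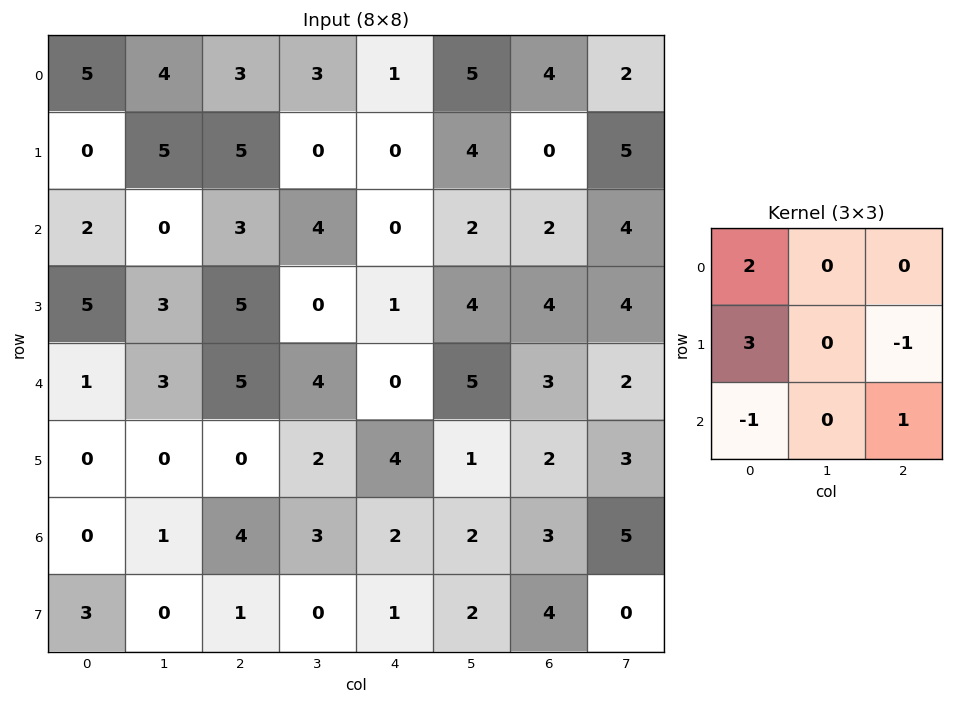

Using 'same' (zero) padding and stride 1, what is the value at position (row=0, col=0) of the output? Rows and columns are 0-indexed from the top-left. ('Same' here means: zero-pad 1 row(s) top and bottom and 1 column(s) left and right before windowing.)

The receptive field on the zero-padded input at this output position is [0 0 0 / 0 5 4 / 0 0 5]. Elementwise product with the kernel and sum: 0·2 + 0·3 + 4·-1 + 0·-1 + 5·1.

1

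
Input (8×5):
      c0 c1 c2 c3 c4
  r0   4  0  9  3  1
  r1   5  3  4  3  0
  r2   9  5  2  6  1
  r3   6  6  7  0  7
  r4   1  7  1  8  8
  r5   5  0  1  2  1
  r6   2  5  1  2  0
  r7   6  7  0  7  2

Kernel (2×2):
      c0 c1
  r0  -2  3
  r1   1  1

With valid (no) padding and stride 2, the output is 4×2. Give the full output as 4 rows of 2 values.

Output[0,0]: The receptive field on the input at this output position is [4 0 / 5 3]. Elementwise product with the kernel and sum: 4·-2 + 0·3 + 5·1 + 3·1.
Output[0,1]: The receptive field on the input at this output position is [9 3 / 4 3]. Elementwise product with the kernel and sum: 9·-2 + 3·3 + 4·1 + 3·1.

0 -2
9 21
24 25
24 11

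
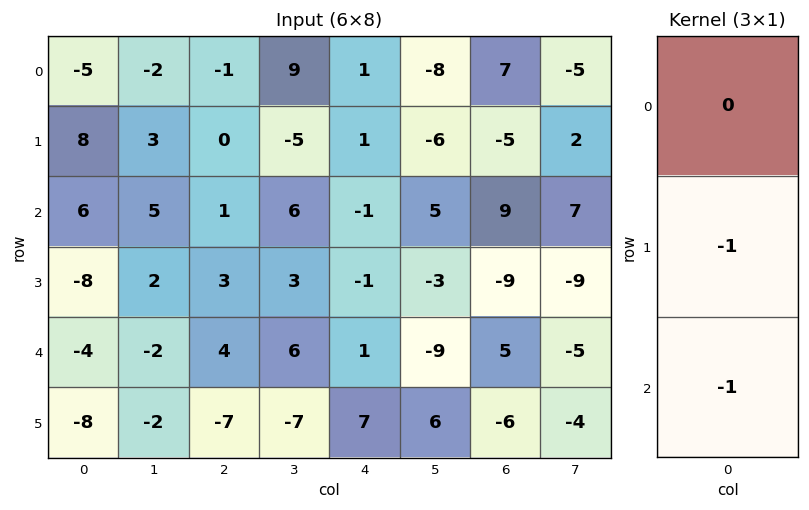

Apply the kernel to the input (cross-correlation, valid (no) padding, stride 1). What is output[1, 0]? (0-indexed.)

The receptive field on the input at this output position is [8 / 6 / -8]. Elementwise product with the kernel and sum: 6·-1 + -8·-1.

2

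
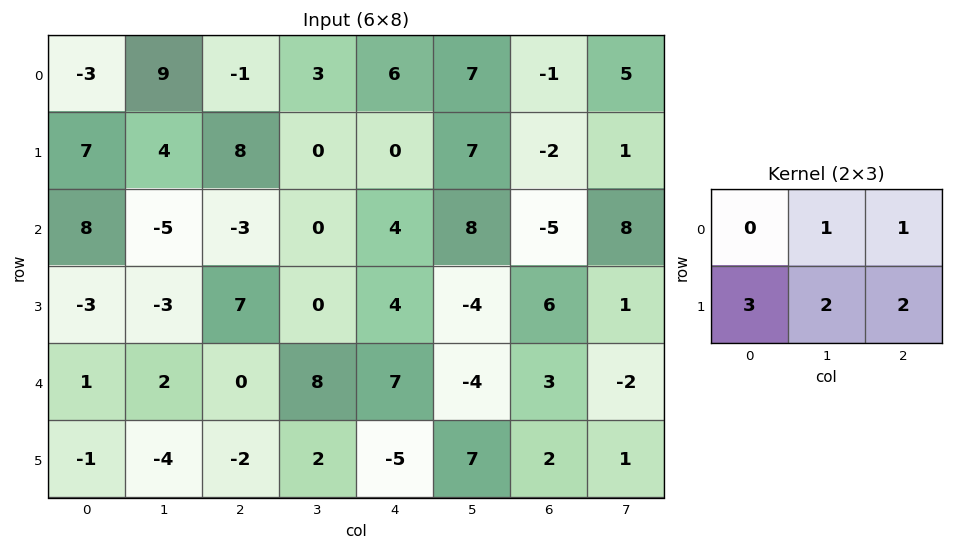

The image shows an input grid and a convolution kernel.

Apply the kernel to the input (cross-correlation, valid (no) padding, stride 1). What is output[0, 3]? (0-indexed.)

The receptive field on the input at this output position is [3 6 7 / 0 0 7]. Elementwise product with the kernel and sum: 6·1 + 7·1 + 0·3 + 0·2 + 7·2.

27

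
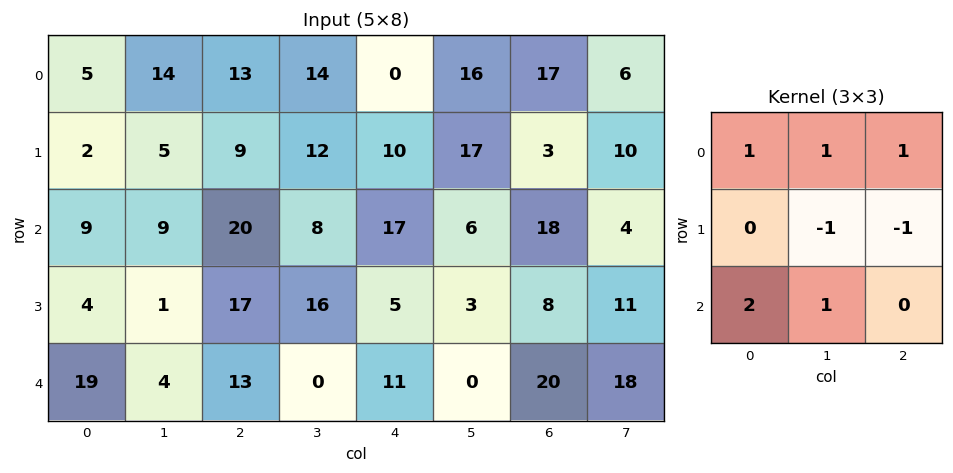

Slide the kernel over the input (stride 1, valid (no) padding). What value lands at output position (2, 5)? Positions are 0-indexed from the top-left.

The receptive field on the input at this output position is [6 18 4 / 3 8 11 / 0 20 18]. Elementwise product with the kernel and sum: 6·1 + 18·1 + 4·1 + 8·-1 + 11·-1 + 0·2 + 20·1.

29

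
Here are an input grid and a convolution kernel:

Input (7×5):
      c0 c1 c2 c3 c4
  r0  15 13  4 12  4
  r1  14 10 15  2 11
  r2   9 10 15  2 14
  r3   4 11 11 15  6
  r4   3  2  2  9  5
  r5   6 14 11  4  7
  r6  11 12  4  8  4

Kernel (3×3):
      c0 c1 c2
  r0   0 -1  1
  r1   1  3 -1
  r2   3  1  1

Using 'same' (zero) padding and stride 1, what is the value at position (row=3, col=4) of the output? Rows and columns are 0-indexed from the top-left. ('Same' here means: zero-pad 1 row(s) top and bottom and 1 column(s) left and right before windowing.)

The receptive field on the zero-padded input at this output position is [2 14 0 / 15 6 0 / 9 5 0]. Elementwise product with the kernel and sum: 14·-1 + 0·1 + 15·1 + 6·3 + 0·-1 + 9·3 + 5·1 + 0·1.

51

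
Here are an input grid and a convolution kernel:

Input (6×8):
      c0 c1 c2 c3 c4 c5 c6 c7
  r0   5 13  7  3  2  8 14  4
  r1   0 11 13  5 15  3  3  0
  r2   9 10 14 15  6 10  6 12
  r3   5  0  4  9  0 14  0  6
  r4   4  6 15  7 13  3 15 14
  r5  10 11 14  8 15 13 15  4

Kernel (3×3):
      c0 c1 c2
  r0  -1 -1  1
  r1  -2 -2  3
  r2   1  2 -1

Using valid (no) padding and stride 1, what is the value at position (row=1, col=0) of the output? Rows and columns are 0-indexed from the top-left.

7

The receptive field on the input at this output position is [0 11 13 / 9 10 14 / 5 0 4]. Elementwise product with the kernel and sum: 0·-1 + 11·-1 + 13·1 + 9·-2 + 10·-2 + 14·3 + 5·1 + 0·2 + 4·-1.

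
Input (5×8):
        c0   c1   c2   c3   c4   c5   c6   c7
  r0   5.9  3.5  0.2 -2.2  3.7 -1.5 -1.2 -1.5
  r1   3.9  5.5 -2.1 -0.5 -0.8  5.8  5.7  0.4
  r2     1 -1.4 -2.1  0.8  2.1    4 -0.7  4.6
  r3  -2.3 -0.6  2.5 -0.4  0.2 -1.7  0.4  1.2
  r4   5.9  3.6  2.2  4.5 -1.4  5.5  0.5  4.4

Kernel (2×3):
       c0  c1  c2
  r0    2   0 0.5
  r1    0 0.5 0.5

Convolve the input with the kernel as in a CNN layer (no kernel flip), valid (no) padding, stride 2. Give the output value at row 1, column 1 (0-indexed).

The receptive field on the input at this output position is [-2.1 0.8 2.1 / 2.5 -0.4 0.2]. Elementwise product with the kernel and sum: -2.1·2 + 2.1·0.5 + -0.4·0.5 + 0.2·0.5.

-3.25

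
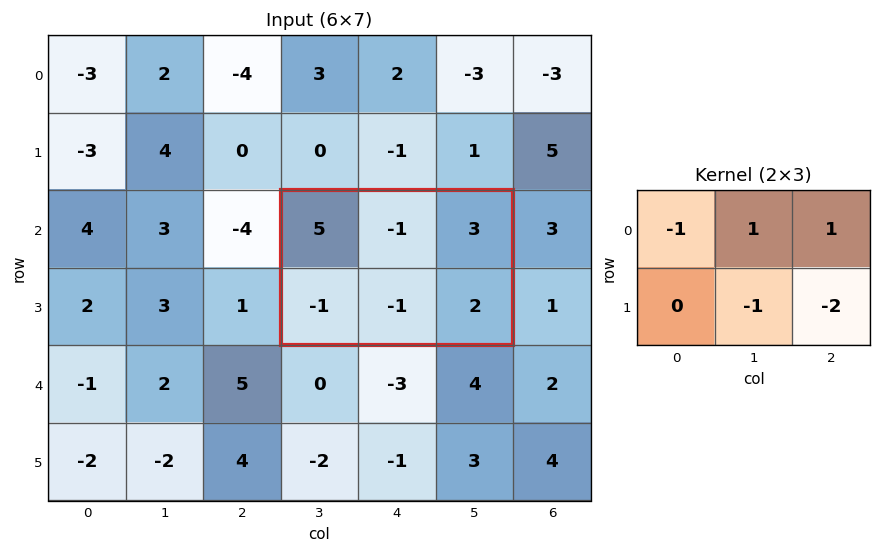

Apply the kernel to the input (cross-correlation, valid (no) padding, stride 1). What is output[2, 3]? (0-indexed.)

-6

The receptive field on the input at this output position is [5 -1 3 / -1 -1 2]. Elementwise product with the kernel and sum: 5·-1 + -1·1 + 3·1 + -1·-1 + 2·-2.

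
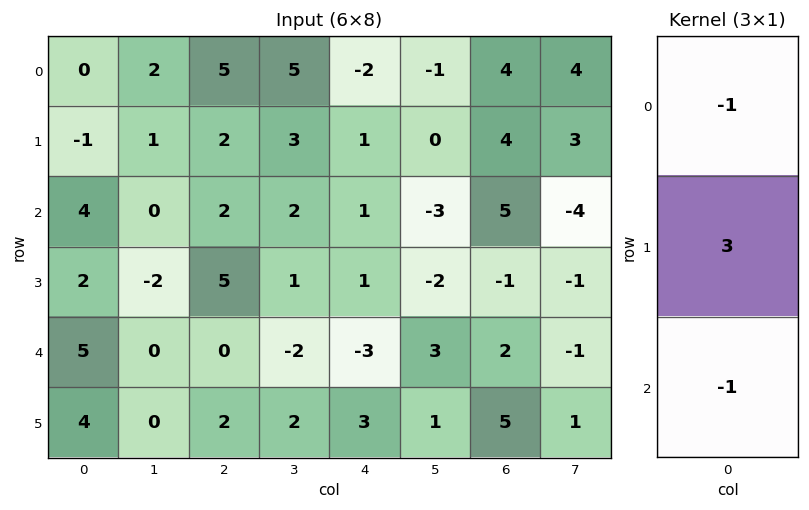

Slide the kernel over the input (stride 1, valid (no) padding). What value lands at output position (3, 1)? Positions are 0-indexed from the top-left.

2

The receptive field on the input at this output position is [-2 / 0 / 0]. Elementwise product with the kernel and sum: -2·-1 + 0·3 + 0·-1.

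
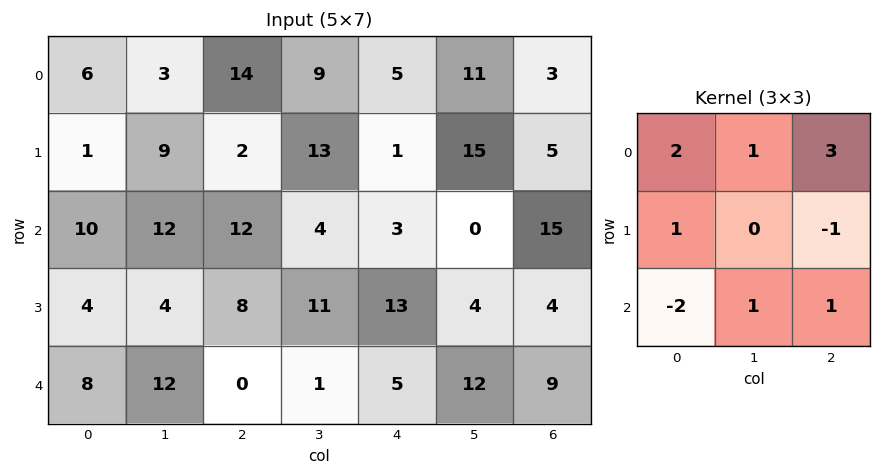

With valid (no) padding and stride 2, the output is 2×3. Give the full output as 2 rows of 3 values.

Output[0,0]: The receptive field on the input at this output position is [6 3 14 / 1 9 2 / 10 12 12]. Elementwise product with the kernel and sum: 6·2 + 3·1 + 14·3 + 1·1 + 2·-1 + 10·-2 + 12·1 + 12·1.
Output[0,1]: The receptive field on the input at this output position is [14 9 5 / 2 13 1 / 12 4 3]. Elementwise product with the kernel and sum: 14·2 + 9·1 + 5·3 + 2·1 + 1·-1 + 12·-2 + 4·1 + 3·1.

60 36 35
60 38 71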